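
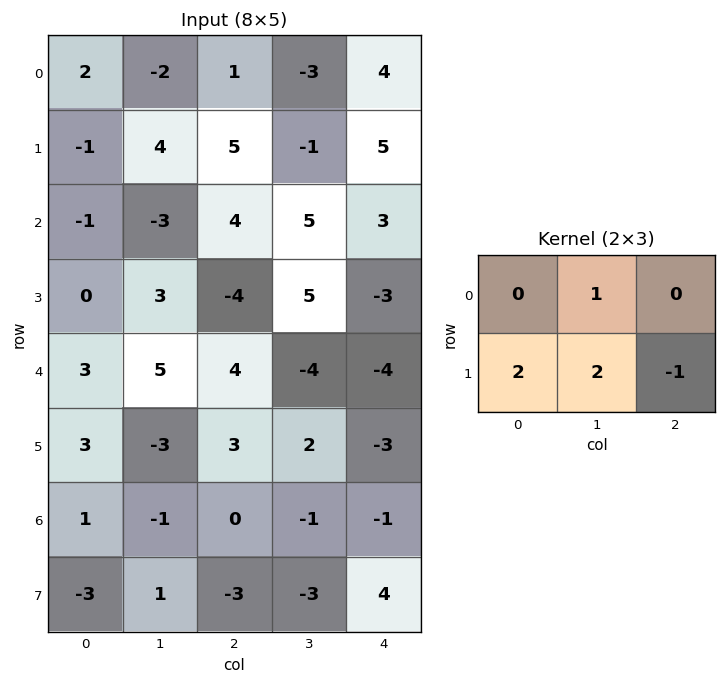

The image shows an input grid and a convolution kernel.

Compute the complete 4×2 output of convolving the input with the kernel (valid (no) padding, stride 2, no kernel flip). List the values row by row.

Output[0,0]: The receptive field on the input at this output position is [2 -2 1 / -1 4 5]. Elementwise product with the kernel and sum: -2·1 + -1·2 + 4·2 + 5·-1.
Output[0,1]: The receptive field on the input at this output position is [1 -3 4 / 5 -1 5]. Elementwise product with the kernel and sum: -3·1 + 5·2 + -1·2 + 5·-1.

-1 0
7 10
2 9
-2 -17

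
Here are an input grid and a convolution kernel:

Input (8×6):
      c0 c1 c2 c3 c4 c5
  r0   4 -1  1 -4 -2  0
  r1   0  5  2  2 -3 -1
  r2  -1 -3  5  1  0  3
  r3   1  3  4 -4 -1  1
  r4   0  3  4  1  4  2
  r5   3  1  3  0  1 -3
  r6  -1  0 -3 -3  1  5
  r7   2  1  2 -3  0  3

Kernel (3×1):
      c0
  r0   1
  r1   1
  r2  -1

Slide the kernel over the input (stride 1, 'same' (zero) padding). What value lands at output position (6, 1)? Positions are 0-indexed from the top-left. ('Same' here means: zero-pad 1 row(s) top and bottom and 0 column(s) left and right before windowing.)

The receptive field on the zero-padded input at this output position is [1 / 0 / 1]. Elementwise product with the kernel and sum: 1·1 + 0·1 + 1·-1.

0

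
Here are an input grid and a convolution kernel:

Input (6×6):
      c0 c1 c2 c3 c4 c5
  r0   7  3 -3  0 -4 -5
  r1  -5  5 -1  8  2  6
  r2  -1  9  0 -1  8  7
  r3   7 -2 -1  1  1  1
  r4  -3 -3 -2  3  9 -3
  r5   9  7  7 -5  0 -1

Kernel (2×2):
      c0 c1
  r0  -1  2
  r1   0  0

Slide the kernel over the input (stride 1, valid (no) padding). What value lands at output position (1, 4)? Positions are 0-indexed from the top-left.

The receptive field on the input at this output position is [2 6 / 8 7]. Elementwise product with the kernel and sum: 2·-1 + 6·2.

10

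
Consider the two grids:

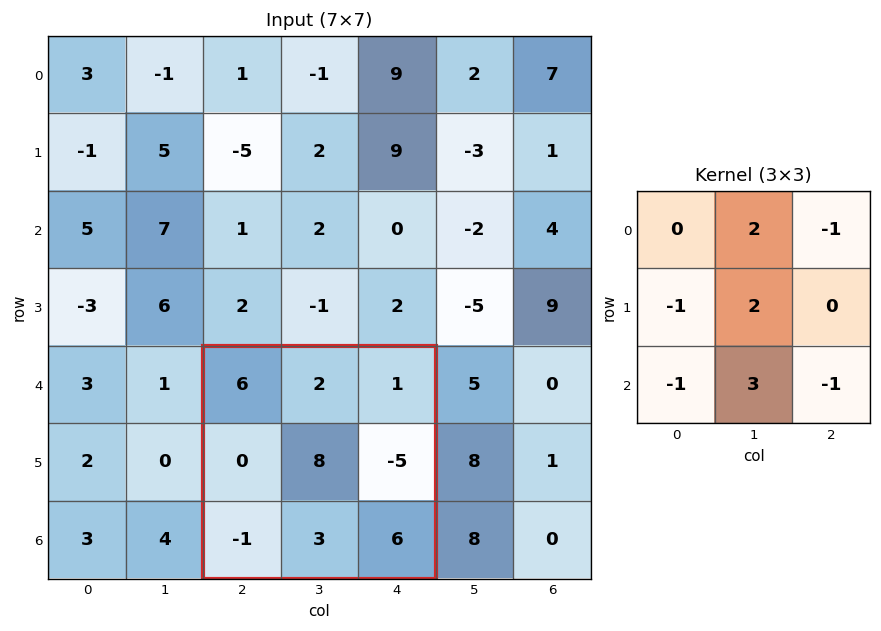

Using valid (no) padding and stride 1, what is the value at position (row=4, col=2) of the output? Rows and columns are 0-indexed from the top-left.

23

The receptive field on the input at this output position is [6 2 1 / 0 8 -5 / -1 3 6]. Elementwise product with the kernel and sum: 2·2 + 1·-1 + 0·-1 + 8·2 + -1·-1 + 3·3 + 6·-1.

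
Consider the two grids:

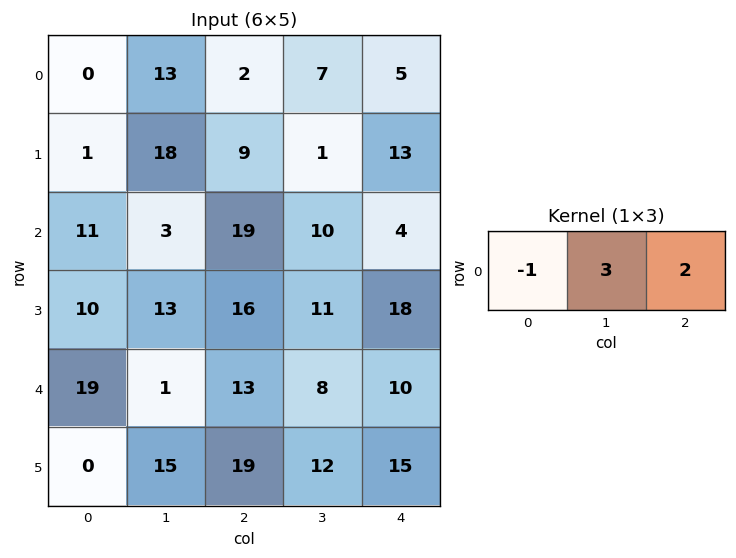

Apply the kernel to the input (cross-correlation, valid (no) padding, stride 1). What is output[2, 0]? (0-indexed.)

The receptive field on the input at this output position is [11 3 19]. Elementwise product with the kernel and sum: 11·-1 + 3·3 + 19·2.

36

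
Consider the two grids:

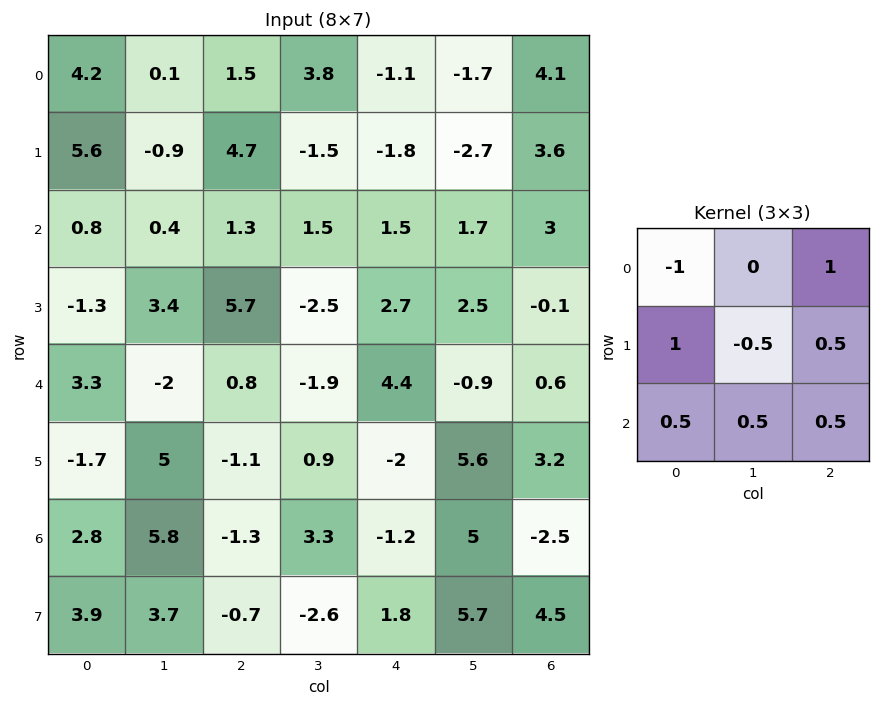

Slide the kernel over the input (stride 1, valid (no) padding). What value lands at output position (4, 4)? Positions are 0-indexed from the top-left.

-6.35

The receptive field on the input at this output position is [4.4 -0.9 0.6 / -2 5.6 3.2 / -1.2 5 -2.5]. Elementwise product with the kernel and sum: 4.4·-1 + 0.6·1 + -2·1 + 5.6·-0.5 + 3.2·0.5 + -1.2·0.5 + 5·0.5 + -2.5·0.5.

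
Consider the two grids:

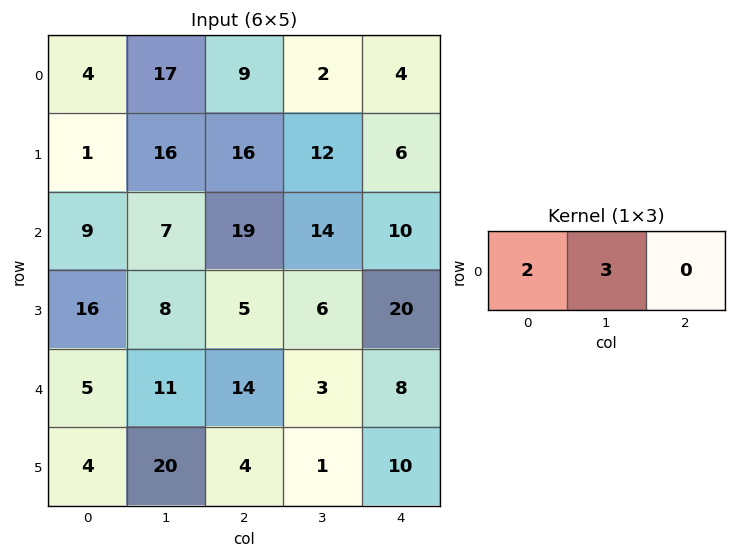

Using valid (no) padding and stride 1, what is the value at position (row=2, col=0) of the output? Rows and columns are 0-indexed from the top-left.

39

The receptive field on the input at this output position is [9 7 19]. Elementwise product with the kernel and sum: 9·2 + 7·3.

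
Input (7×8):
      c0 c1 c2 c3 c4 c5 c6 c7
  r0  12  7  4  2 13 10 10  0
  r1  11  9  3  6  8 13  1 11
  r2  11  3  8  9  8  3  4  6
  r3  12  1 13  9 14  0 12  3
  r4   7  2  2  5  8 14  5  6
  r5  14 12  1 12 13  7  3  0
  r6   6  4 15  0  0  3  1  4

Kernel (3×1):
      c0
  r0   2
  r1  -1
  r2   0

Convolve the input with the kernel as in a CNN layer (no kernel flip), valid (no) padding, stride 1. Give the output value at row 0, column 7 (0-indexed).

The receptive field on the input at this output position is [0 / 11 / 6]. Elementwise product with the kernel and sum: 0·2 + 11·-1.

-11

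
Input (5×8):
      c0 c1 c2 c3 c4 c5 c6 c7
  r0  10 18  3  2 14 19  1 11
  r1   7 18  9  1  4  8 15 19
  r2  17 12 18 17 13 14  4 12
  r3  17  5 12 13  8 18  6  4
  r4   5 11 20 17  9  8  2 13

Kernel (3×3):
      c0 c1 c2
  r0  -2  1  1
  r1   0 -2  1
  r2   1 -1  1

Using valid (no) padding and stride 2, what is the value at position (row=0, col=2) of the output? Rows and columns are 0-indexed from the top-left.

-6

The receptive field on the input at this output position is [14 19 1 / 4 8 15 / 13 14 4]. Elementwise product with the kernel and sum: 14·-2 + 19·1 + 1·1 + 8·-2 + 15·1 + 13·1 + 14·-1 + 4·1.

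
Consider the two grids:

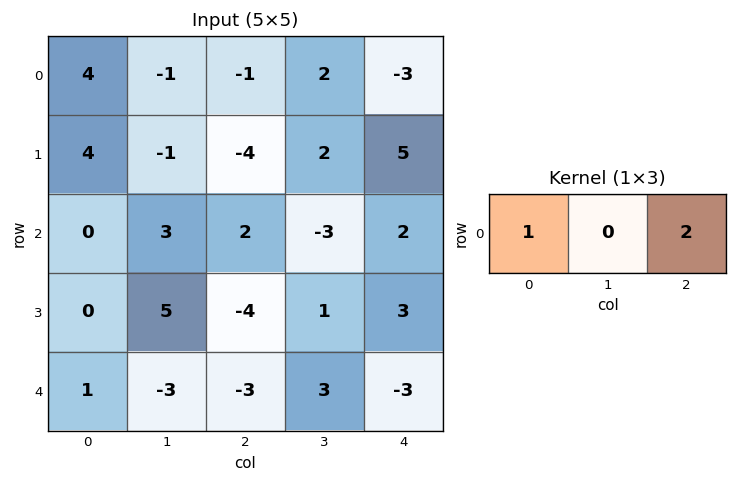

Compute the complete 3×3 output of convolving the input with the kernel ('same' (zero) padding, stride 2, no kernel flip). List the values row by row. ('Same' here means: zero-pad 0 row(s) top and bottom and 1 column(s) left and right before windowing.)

Output[0,0]: The receptive field on the zero-padded input at this output position is [0 4 -1]. Elementwise product with the kernel and sum: 0·1 + -1·2.
Output[0,1]: The receptive field on the zero-padded input at this output position is [-1 -1 2]. Elementwise product with the kernel and sum: -1·1 + 2·2.

-2 3 2
6 -3 -3
-6 3 3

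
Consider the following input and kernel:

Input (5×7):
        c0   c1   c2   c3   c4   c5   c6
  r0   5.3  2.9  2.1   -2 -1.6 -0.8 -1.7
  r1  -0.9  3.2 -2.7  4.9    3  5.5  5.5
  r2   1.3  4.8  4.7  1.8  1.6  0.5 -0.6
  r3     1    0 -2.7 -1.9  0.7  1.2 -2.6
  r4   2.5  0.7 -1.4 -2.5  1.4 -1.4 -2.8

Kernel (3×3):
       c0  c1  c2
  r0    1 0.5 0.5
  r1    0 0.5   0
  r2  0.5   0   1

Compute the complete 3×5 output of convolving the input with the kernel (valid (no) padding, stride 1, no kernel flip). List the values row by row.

Output[0,0]: The receptive field on the input at this output position is [5.3 2.9 2.1 / -0.9 3.2 -2.7 / 1.3 4.8 4.7]. Elementwise product with the kernel and sum: 5.3·1 + 2.9·0.5 + 2.1·0.5 + 3.2·0.5 + 1.3·0.5 + 4.7·1.

14.75 5.8 6.7 -0.3 0.1
-0.45 4.75 1.5 10.2 6.5
5.9 4.55 6.15 0.55 0.05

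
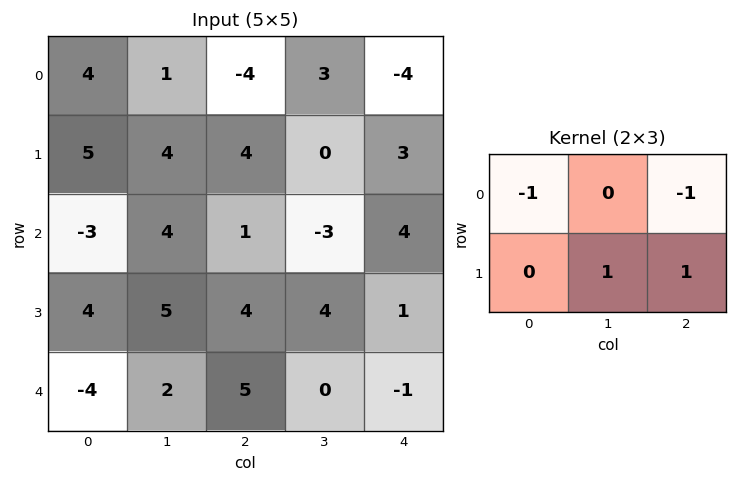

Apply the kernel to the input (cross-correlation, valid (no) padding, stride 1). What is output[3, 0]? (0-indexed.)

The receptive field on the input at this output position is [4 5 4 / -4 2 5]. Elementwise product with the kernel and sum: 4·-1 + 4·-1 + 2·1 + 5·1.

-1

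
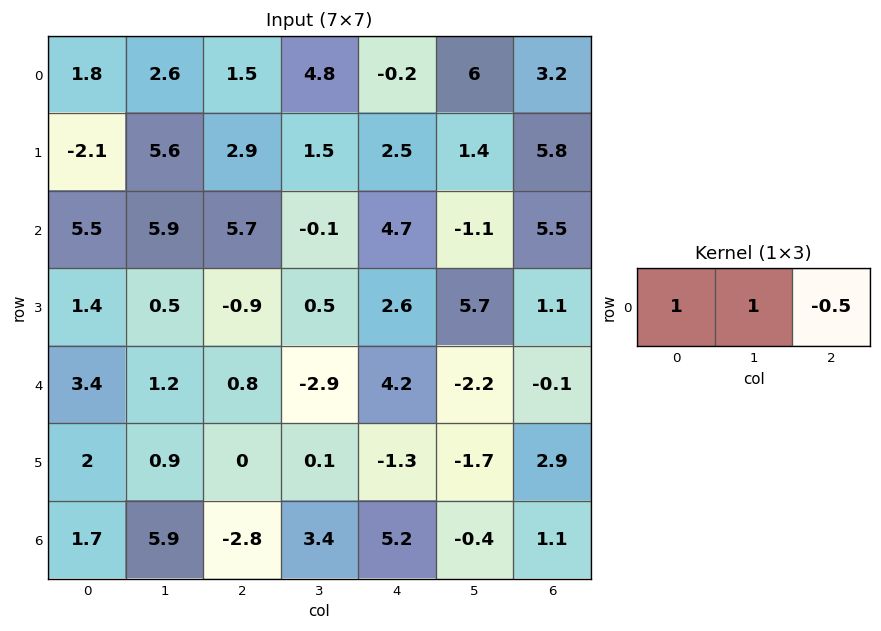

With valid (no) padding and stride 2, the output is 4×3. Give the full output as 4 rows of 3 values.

Output[0,0]: The receptive field on the input at this output position is [1.8 2.6 1.5]. Elementwise product with the kernel and sum: 1.8·1 + 2.6·1 + 1.5·-0.5.

3.65 6.4 4.2
8.55 3.25 0.85
4.2 -4.2 2.05
9 -2 4.25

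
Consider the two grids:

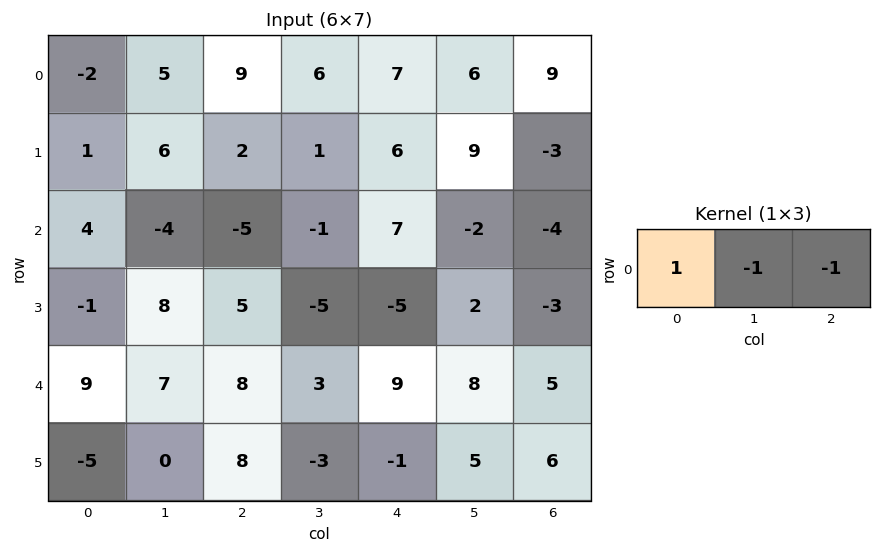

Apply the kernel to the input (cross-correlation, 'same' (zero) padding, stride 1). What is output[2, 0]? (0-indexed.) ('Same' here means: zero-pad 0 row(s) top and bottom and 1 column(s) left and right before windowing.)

0

The receptive field on the zero-padded input at this output position is [0 4 -4]. Elementwise product with the kernel and sum: 0·1 + 4·-1 + -4·-1.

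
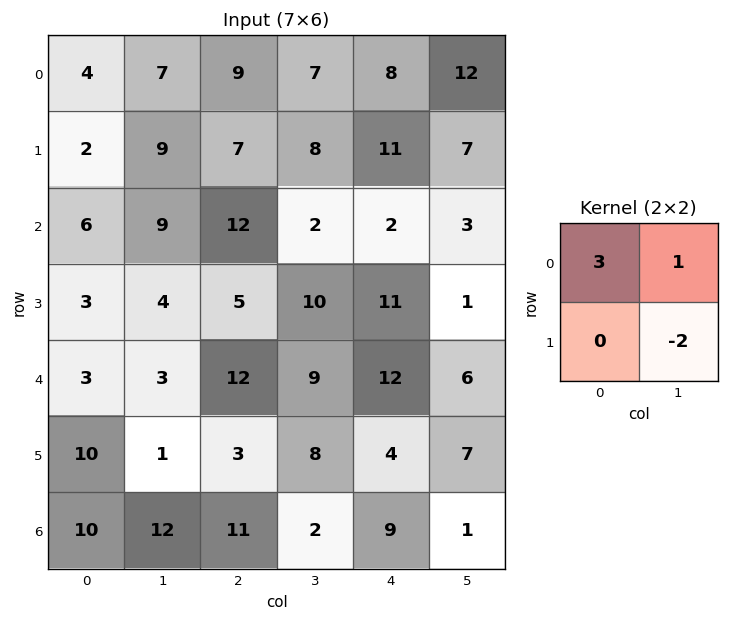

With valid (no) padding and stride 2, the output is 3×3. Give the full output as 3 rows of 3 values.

1 18 22
19 18 7
10 29 28

Output[0,0]: The receptive field on the input at this output position is [4 7 / 2 9]. Elementwise product with the kernel and sum: 4·3 + 7·1 + 9·-2.
Output[0,1]: The receptive field on the input at this output position is [9 7 / 7 8]. Elementwise product with the kernel and sum: 9·3 + 7·1 + 8·-2.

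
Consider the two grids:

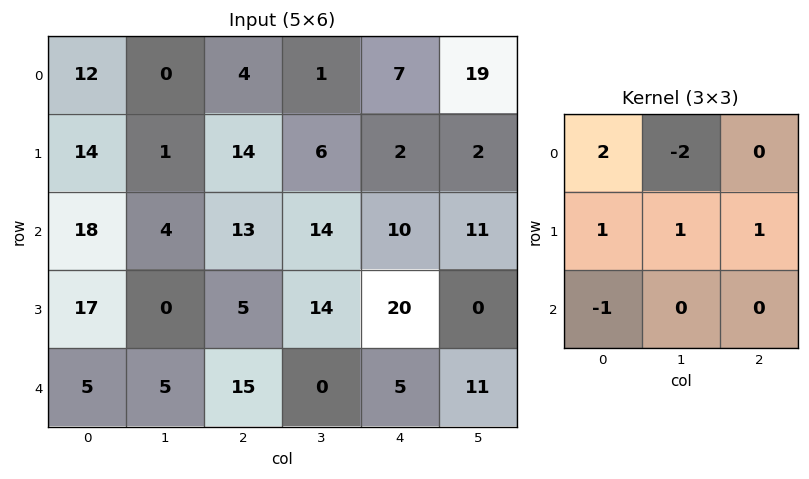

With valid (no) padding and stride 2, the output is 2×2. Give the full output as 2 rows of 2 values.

35 15
45 22

Output[0,0]: The receptive field on the input at this output position is [12 0 4 / 14 1 14 / 18 4 13]. Elementwise product with the kernel and sum: 12·2 + 0·-2 + 14·1 + 1·1 + 14·1 + 18·-1.
Output[0,1]: The receptive field on the input at this output position is [4 1 7 / 14 6 2 / 13 14 10]. Elementwise product with the kernel and sum: 4·2 + 1·-2 + 14·1 + 6·1 + 2·1 + 13·-1.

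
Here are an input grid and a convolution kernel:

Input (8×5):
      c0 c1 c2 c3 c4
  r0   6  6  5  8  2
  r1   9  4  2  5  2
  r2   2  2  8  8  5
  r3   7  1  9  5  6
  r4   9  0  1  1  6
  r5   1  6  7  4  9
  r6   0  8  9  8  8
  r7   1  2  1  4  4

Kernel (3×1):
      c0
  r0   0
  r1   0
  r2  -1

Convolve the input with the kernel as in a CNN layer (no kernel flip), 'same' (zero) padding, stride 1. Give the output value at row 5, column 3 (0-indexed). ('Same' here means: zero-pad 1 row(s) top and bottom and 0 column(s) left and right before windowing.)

-8

The receptive field on the zero-padded input at this output position is [1 / 4 / 8]. Elementwise product with the kernel and sum: 8·-1.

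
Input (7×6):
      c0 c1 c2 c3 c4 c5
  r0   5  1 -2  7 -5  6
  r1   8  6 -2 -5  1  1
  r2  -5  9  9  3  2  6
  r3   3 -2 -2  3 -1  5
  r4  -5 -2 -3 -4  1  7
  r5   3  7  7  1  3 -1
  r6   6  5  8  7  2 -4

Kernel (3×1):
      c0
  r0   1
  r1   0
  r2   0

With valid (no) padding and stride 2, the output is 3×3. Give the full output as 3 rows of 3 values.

Output[0,0]: The receptive field on the input at this output position is [5 / 8 / -5]. Elementwise product with the kernel and sum: 5·1.
Output[0,1]: The receptive field on the input at this output position is [-2 / -2 / 9]. Elementwise product with the kernel and sum: -2·1.

5 -2 -5
-5 9 2
-5 -3 1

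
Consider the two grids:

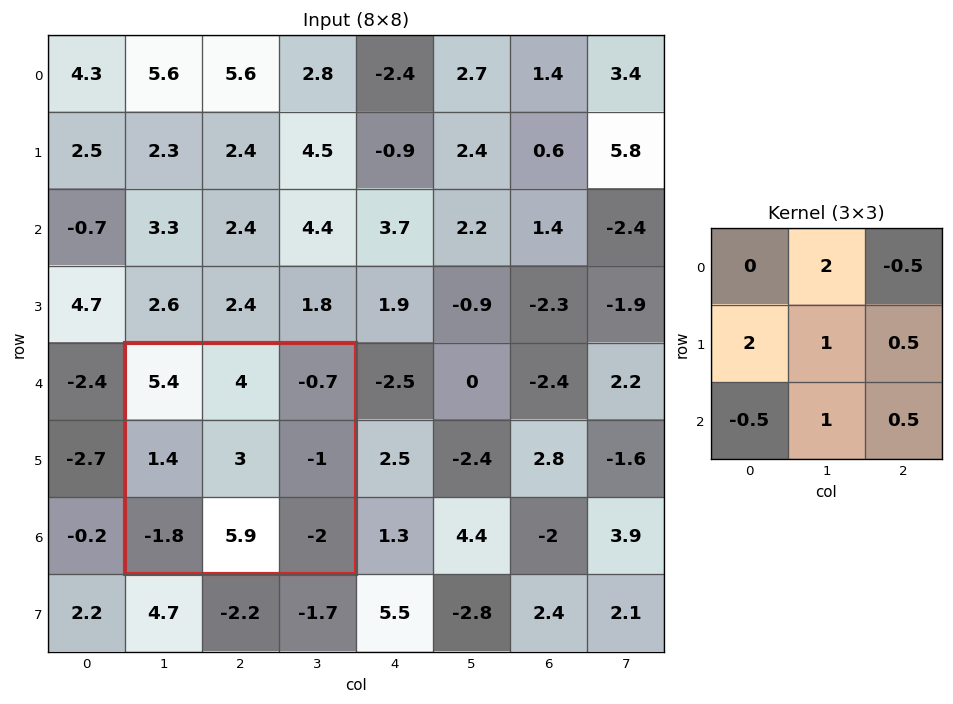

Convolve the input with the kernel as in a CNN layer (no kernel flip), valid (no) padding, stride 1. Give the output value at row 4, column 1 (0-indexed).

19.45

The receptive field on the input at this output position is [5.4 4 -0.7 / 1.4 3 -1 / -1.8 5.9 -2]. Elementwise product with the kernel and sum: 4·2 + -0.7·-0.5 + 1.4·2 + 3·1 + -1·0.5 + -1.8·-0.5 + 5.9·1 + -2·0.5.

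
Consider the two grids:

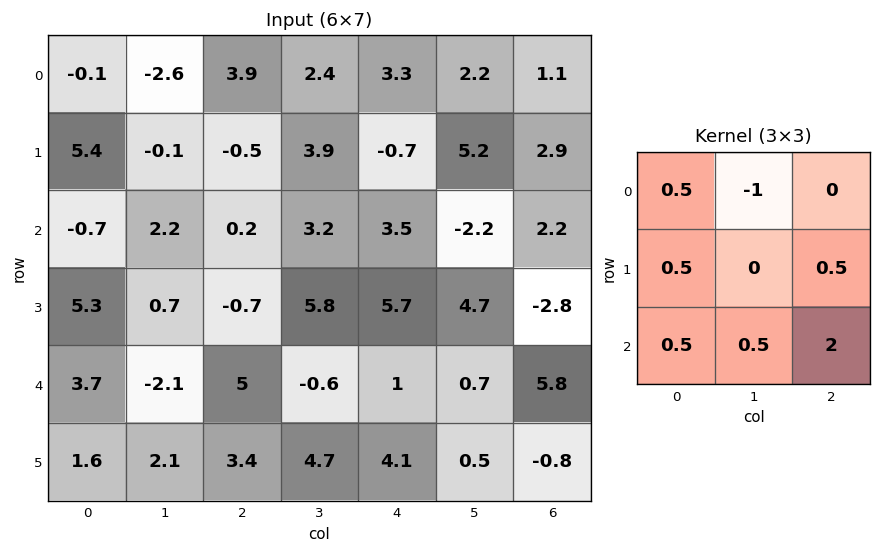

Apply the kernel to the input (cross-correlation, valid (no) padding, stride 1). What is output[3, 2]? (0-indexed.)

9.1

The receptive field on the input at this output position is [-0.7 5.8 5.7 / 5 -0.6 1 / 3.4 4.7 4.1]. Elementwise product with the kernel and sum: -0.7·0.5 + 5.8·-1 + 5·0.5 + 1·0.5 + 3.4·0.5 + 4.7·0.5 + 4.1·2.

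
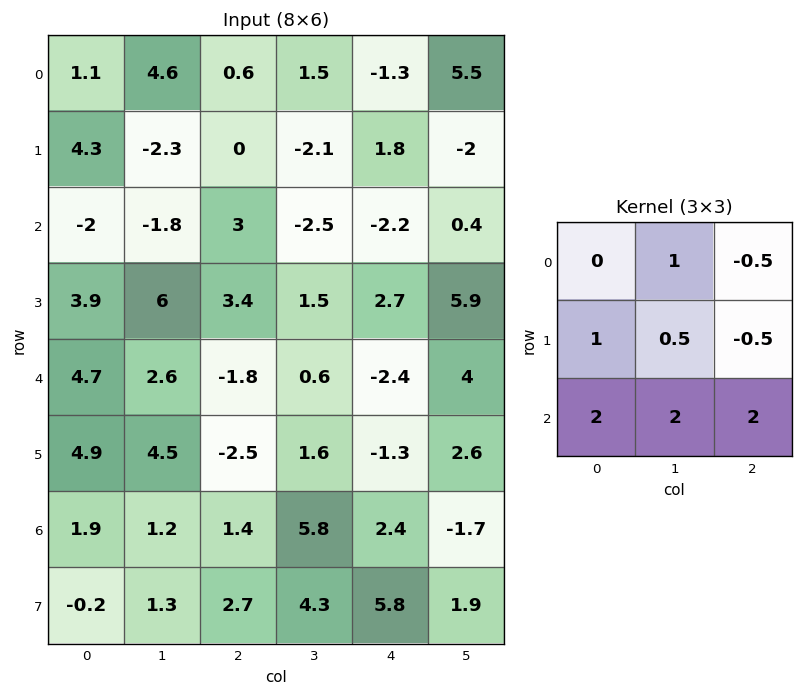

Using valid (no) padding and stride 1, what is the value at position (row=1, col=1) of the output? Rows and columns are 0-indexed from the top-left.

The receptive field on the input at this output position is [-2.3 0 -2.1 / -1.8 3 -2.5 / 6 3.4 1.5]. Elementwise product with the kernel and sum: 0·1 + -2.1·-0.5 + -1.8·1 + 3·0.5 + -2.5·-0.5 + 6·2 + 3.4·2 + 1.5·2.

23.8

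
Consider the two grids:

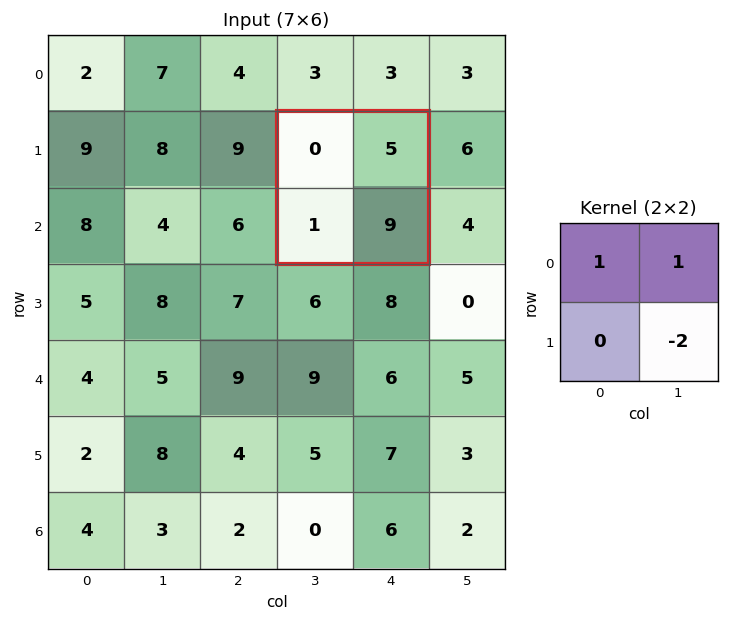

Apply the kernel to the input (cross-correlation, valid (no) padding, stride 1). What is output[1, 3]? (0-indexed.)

-13

The receptive field on the input at this output position is [0 5 / 1 9]. Elementwise product with the kernel and sum: 0·1 + 5·1 + 9·-2.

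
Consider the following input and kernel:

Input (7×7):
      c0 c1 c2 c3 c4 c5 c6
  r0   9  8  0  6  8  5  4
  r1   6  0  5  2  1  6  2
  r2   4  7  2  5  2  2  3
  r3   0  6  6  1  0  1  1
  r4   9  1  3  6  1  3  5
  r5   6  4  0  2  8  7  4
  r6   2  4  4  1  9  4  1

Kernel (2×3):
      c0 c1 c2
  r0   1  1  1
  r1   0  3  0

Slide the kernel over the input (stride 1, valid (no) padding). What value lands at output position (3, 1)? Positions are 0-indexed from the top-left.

The receptive field on the input at this output position is [6 6 1 / 1 3 6]. Elementwise product with the kernel and sum: 6·1 + 6·1 + 1·1 + 3·3.

22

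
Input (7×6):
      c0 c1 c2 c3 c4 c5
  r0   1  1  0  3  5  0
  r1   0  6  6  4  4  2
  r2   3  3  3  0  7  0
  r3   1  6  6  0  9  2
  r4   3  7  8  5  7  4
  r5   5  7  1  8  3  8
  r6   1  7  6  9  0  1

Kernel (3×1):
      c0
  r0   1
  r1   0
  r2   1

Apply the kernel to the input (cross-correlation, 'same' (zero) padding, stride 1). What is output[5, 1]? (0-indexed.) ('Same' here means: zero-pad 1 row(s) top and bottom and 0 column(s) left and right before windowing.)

The receptive field on the zero-padded input at this output position is [7 / 7 / 7]. Elementwise product with the kernel and sum: 7·1 + 7·1.

14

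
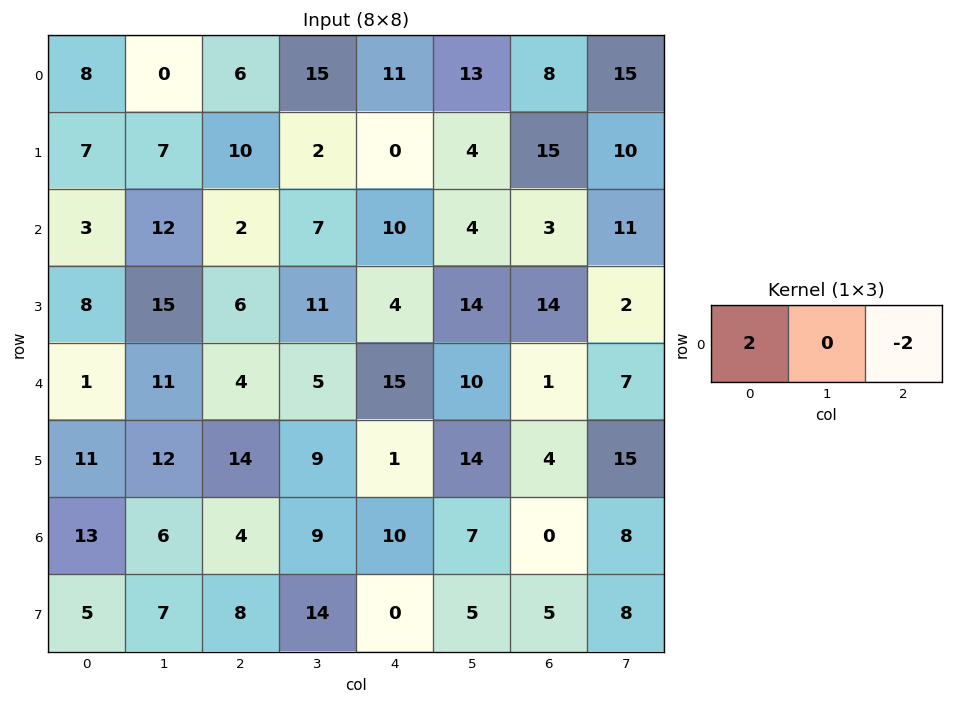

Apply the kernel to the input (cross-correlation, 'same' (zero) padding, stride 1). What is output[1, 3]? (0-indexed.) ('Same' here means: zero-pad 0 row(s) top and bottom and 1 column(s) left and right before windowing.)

20

The receptive field on the zero-padded input at this output position is [10 2 0]. Elementwise product with the kernel and sum: 10·2 + 0·-2.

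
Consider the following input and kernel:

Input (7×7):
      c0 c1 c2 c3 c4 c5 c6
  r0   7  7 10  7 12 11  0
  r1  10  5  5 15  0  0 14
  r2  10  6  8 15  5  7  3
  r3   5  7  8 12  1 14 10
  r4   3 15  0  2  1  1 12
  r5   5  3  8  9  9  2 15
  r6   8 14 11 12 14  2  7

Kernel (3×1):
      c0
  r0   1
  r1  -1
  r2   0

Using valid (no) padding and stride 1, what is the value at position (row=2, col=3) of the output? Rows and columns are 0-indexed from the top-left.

The receptive field on the input at this output position is [15 / 12 / 2]. Elementwise product with the kernel and sum: 15·1 + 12·-1.

3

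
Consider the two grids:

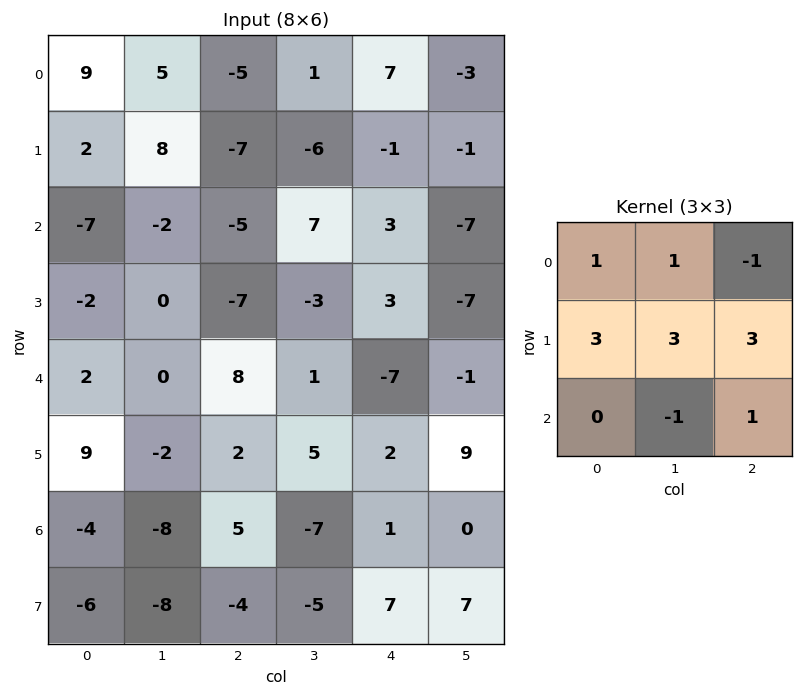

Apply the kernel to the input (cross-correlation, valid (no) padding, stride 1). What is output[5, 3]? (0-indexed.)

The receptive field on the input at this output position is [5 2 9 / -7 1 0 / -5 7 7]. Elementwise product with the kernel and sum: 5·1 + 2·1 + 9·-1 + -7·3 + 1·3 + 0·3 + 7·-1 + 7·1.

-20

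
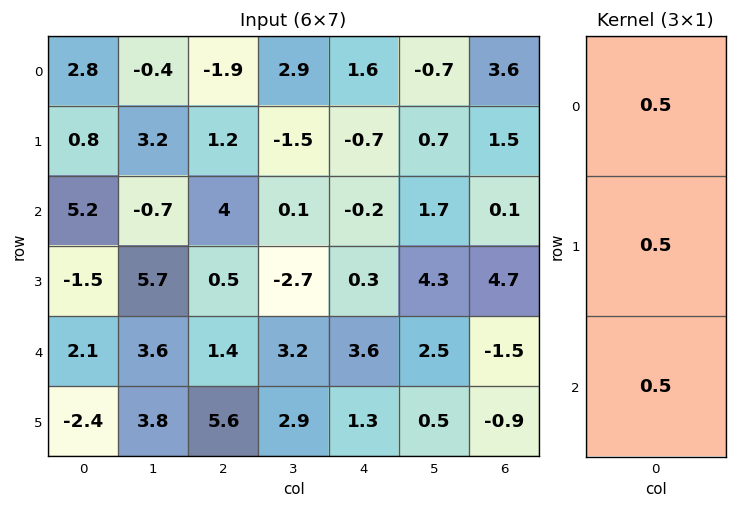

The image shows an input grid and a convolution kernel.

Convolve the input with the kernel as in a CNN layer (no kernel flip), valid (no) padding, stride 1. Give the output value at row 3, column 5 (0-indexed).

3.65

The receptive field on the input at this output position is [4.3 / 2.5 / 0.5]. Elementwise product with the kernel and sum: 4.3·0.5 + 2.5·0.5 + 0.5·0.5.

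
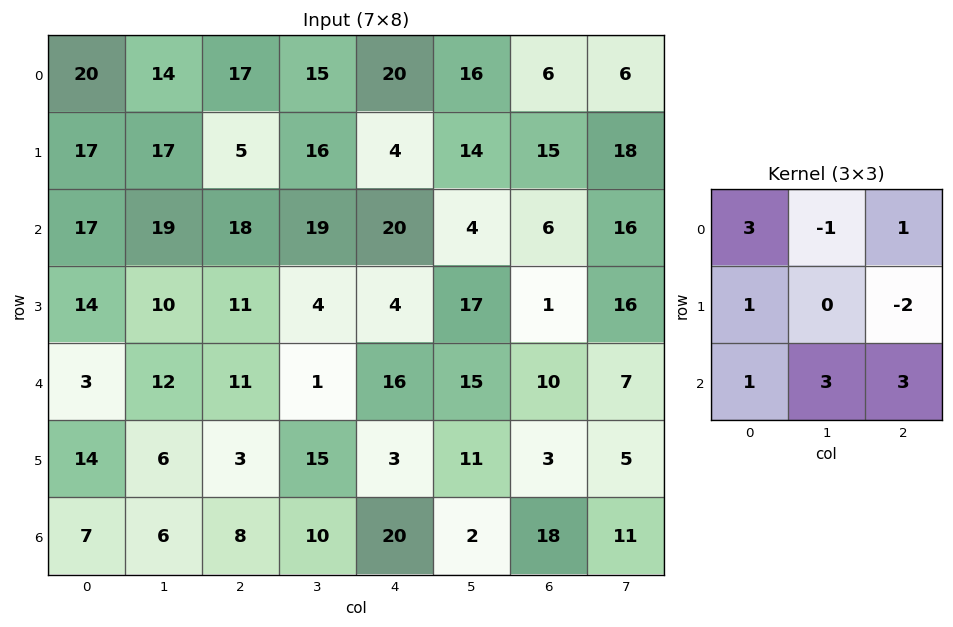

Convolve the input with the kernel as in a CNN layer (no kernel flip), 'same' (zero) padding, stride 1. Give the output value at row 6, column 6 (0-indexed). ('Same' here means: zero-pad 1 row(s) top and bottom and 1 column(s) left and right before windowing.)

15

The receptive field on the zero-padded input at this output position is [11 3 5 / 2 18 11 / 0 0 0]. Elementwise product with the kernel and sum: 11·3 + 3·-1 + 5·1 + 2·1 + 11·-2 + 0·1 + 0·3 + 0·3.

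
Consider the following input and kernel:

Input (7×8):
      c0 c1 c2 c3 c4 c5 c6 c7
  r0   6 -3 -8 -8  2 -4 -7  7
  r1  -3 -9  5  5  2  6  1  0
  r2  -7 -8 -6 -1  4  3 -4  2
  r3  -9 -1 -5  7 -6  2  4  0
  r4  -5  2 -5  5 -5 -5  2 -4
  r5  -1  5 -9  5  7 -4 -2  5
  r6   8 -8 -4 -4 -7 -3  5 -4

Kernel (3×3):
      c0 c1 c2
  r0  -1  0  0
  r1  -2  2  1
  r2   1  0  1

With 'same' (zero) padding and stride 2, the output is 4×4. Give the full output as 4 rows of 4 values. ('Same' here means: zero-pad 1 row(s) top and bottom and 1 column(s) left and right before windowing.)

Output[0,0]: The receptive field on the zero-padded input at this output position is [0 0 0 / 0 6 -3 / 0 -3 -9]. Elementwise product with the kernel and sum: 0·-1 + 0·-2 + 6·2 + -3·1 + 0·1 + -9·1.
Output[0,1]: The receptive field on the zero-padded input at this output position is [0 0 0 / -3 -8 -8 / -9 5 5]. Elementwise product with the kernel and sum: 0·-1 + -3·-2 + -8·2 + -8·1 + -9·1 + 5·1.

0 -22 27 7
-23 18 17 -16
-3 2 -31 9
8 -1 -14 16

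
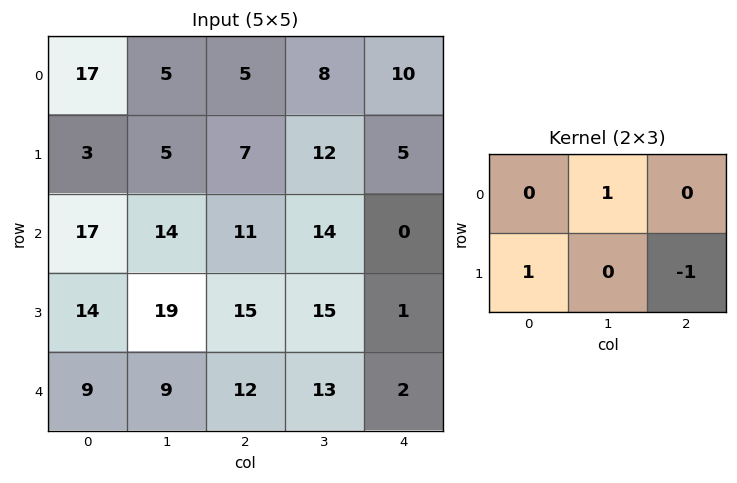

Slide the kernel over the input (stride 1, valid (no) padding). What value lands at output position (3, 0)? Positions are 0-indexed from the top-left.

The receptive field on the input at this output position is [14 19 15 / 9 9 12]. Elementwise product with the kernel and sum: 19·1 + 9·1 + 12·-1.

16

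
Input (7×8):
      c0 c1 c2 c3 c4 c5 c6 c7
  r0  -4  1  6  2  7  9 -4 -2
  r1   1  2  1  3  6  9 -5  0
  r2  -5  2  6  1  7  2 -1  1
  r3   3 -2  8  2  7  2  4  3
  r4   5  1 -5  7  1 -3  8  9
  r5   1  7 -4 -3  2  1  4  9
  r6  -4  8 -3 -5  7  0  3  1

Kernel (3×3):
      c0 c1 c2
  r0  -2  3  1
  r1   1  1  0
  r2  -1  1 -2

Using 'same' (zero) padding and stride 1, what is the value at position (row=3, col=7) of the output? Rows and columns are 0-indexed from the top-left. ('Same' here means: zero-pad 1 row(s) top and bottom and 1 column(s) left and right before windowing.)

The receptive field on the zero-padded input at this output position is [-1 1 0 / 4 3 0 / 8 9 0]. Elementwise product with the kernel and sum: -1·-2 + 1·3 + 0·1 + 4·1 + 3·1 + 8·-1 + 9·1 + 0·-2.

13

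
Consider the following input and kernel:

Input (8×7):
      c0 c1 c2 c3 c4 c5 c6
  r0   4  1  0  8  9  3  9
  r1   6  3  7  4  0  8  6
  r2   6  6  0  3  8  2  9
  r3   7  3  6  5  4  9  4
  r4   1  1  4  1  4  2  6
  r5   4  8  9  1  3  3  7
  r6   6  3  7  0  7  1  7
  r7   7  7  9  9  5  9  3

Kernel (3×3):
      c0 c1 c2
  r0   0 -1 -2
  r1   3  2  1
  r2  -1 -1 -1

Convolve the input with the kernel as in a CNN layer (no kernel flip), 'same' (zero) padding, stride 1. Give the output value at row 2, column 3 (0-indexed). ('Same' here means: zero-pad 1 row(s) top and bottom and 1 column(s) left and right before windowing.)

-5

The receptive field on the zero-padded input at this output position is [7 4 0 / 0 3 8 / 6 5 4]. Elementwise product with the kernel and sum: 4·-1 + 0·-2 + 0·3 + 3·2 + 8·1 + 6·-1 + 5·-1 + 4·-1.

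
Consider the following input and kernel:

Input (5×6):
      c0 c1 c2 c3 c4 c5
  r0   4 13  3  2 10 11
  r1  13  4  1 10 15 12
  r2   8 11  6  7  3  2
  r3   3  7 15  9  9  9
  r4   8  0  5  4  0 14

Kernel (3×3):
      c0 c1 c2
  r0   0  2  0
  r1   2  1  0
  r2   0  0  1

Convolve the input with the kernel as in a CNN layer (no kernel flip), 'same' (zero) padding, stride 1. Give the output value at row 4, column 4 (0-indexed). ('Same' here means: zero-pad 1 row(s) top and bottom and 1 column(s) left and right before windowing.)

26

The receptive field on the zero-padded input at this output position is [9 9 9 / 4 0 14 / 0 0 0]. Elementwise product with the kernel and sum: 9·2 + 4·2 + 0·1 + 0·1.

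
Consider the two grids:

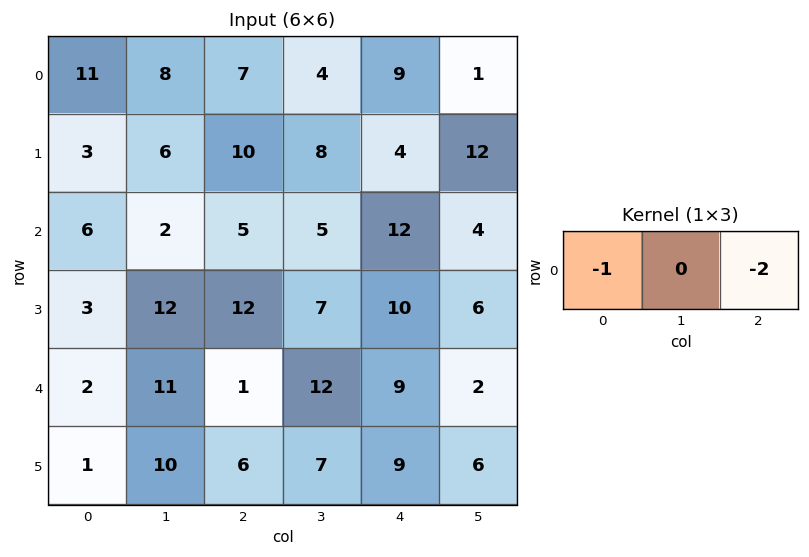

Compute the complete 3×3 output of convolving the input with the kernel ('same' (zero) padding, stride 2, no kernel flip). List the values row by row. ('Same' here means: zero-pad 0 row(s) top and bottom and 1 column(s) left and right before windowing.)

-16 -16 -6
-4 -12 -13
-22 -35 -16

Output[0,0]: The receptive field on the zero-padded input at this output position is [0 11 8]. Elementwise product with the kernel and sum: 0·-1 + 8·-2.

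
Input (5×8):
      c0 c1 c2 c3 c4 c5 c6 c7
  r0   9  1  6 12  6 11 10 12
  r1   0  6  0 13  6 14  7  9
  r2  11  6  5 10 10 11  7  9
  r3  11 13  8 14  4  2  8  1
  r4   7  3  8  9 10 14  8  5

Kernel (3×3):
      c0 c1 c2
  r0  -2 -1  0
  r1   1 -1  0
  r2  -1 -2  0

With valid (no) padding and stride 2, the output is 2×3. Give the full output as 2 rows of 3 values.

-48 -62 -63
-43 -52 -67

Output[0,0]: The receptive field on the input at this output position is [9 1 6 / 0 6 0 / 11 6 5]. Elementwise product with the kernel and sum: 9·-2 + 1·-1 + 0·1 + 6·-1 + 11·-1 + 6·-2.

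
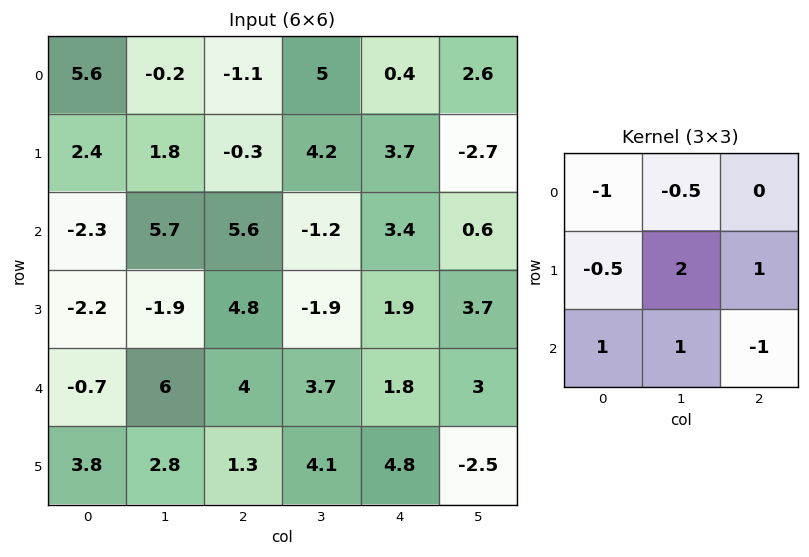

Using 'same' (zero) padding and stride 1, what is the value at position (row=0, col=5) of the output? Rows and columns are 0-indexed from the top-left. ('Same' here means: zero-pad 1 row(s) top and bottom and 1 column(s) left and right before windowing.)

The receptive field on the zero-padded input at this output position is [0 0 0 / 0.4 2.6 0 / 3.7 -2.7 0]. Elementwise product with the kernel and sum: 0·-1 + 0·-0.5 + 0.4·-0.5 + 2.6·2 + 0·1 + 3.7·1 + -2.7·1 + 0·-1.

6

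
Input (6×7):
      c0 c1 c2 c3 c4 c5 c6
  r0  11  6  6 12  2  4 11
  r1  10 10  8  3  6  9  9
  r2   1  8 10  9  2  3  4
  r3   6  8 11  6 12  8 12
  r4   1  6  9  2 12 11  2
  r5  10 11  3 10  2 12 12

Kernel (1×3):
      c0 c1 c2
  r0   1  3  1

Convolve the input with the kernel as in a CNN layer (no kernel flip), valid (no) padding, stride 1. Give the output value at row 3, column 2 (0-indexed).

41

The receptive field on the input at this output position is [11 6 12]. Elementwise product with the kernel and sum: 11·1 + 6·3 + 12·1.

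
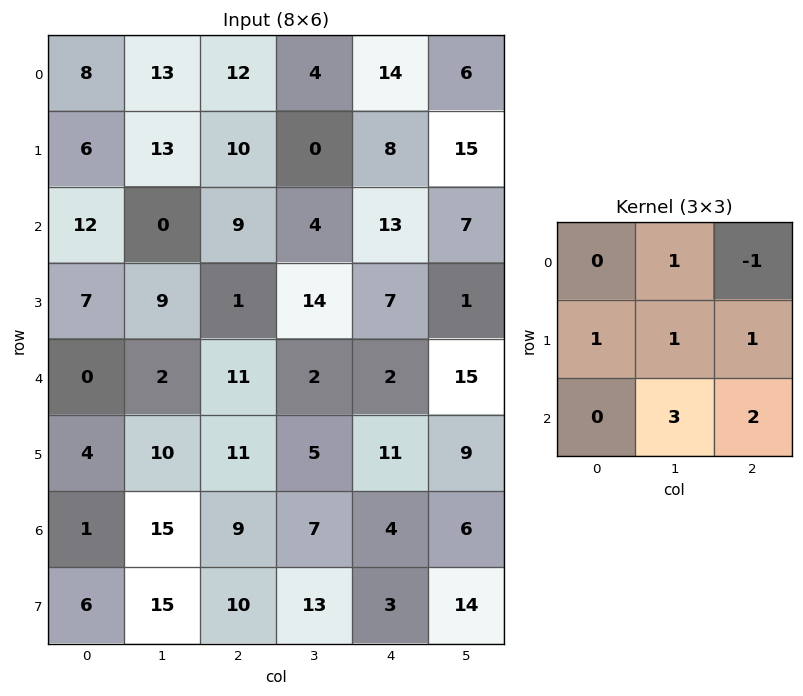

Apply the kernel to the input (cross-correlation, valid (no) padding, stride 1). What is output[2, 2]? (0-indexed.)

The receptive field on the input at this output position is [9 4 13 / 1 14 7 / 11 2 2]. Elementwise product with the kernel and sum: 4·1 + 13·-1 + 1·1 + 14·1 + 7·1 + 2·3 + 2·2.

23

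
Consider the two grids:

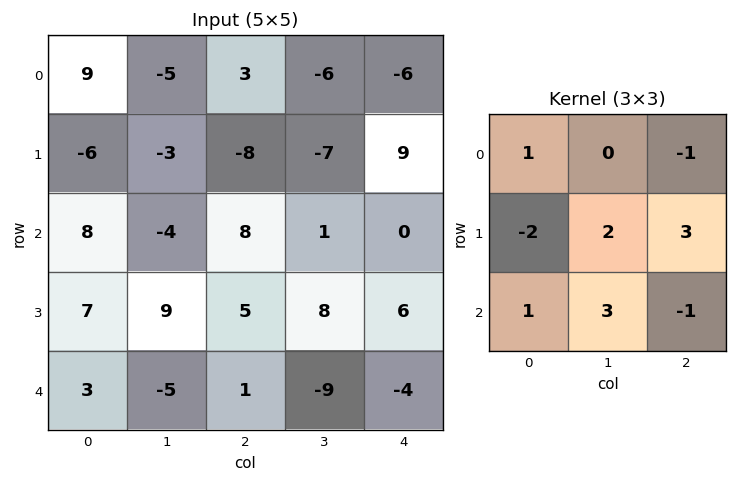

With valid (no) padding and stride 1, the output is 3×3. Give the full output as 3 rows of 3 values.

Output[0,0]: The receptive field on the input at this output position is [9 -5 3 / -6 -3 -8 / 8 -4 8]. Elementwise product with the kernel and sum: 9·1 + 3·-1 + -6·-2 + -3·2 + -8·3 + 8·1 + -4·3 + 8·-1.

-24 -11 49
31 47 -8
6 18 10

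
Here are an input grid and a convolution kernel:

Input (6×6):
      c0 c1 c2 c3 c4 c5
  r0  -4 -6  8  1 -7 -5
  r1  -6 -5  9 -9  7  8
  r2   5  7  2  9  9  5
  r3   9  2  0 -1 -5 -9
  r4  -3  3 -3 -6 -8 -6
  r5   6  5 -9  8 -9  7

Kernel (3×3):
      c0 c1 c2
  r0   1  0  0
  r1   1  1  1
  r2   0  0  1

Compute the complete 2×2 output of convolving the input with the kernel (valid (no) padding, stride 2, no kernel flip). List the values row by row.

-4 24
13 -12

Output[0,0]: The receptive field on the input at this output position is [-4 -6 8 / -6 -5 9 / 5 7 2]. Elementwise product with the kernel and sum: -4·1 + -6·1 + -5·1 + 9·1 + 2·1.
Output[0,1]: The receptive field on the input at this output position is [8 1 -7 / 9 -9 7 / 2 9 9]. Elementwise product with the kernel and sum: 8·1 + 9·1 + -9·1 + 7·1 + 9·1.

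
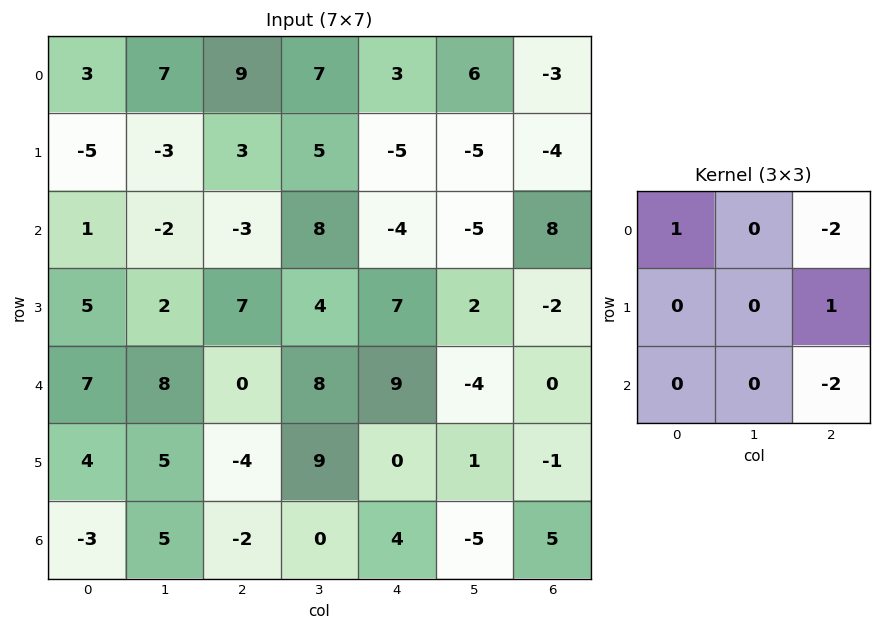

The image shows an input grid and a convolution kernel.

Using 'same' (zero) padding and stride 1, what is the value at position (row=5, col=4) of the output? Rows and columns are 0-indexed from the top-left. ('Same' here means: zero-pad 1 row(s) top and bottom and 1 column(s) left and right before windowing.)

The receptive field on the zero-padded input at this output position is [8 9 -4 / 9 0 1 / 0 4 -5]. Elementwise product with the kernel and sum: 8·1 + -4·-2 + 1·1 + -5·-2.

27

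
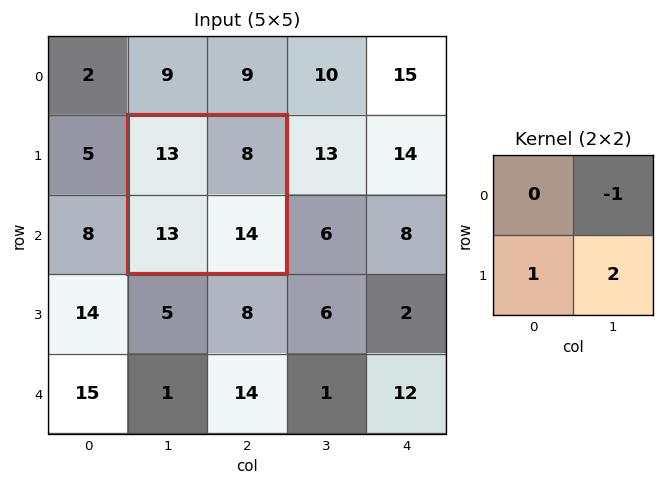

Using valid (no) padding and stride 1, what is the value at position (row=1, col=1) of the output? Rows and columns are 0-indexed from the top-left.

The receptive field on the input at this output position is [13 8 / 13 14]. Elementwise product with the kernel and sum: 8·-1 + 13·1 + 14·2.

33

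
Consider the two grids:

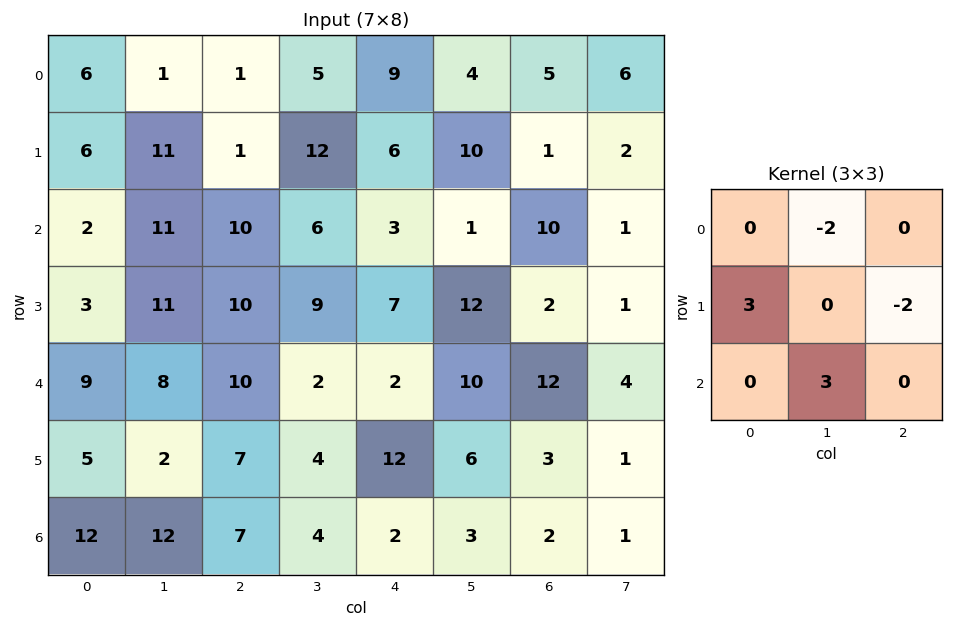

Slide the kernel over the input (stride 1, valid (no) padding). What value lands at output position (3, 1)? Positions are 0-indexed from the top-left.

The receptive field on the input at this output position is [11 10 9 / 8 10 2 / 2 7 4]. Elementwise product with the kernel and sum: 10·-2 + 8·3 + 2·-2 + 7·3.

21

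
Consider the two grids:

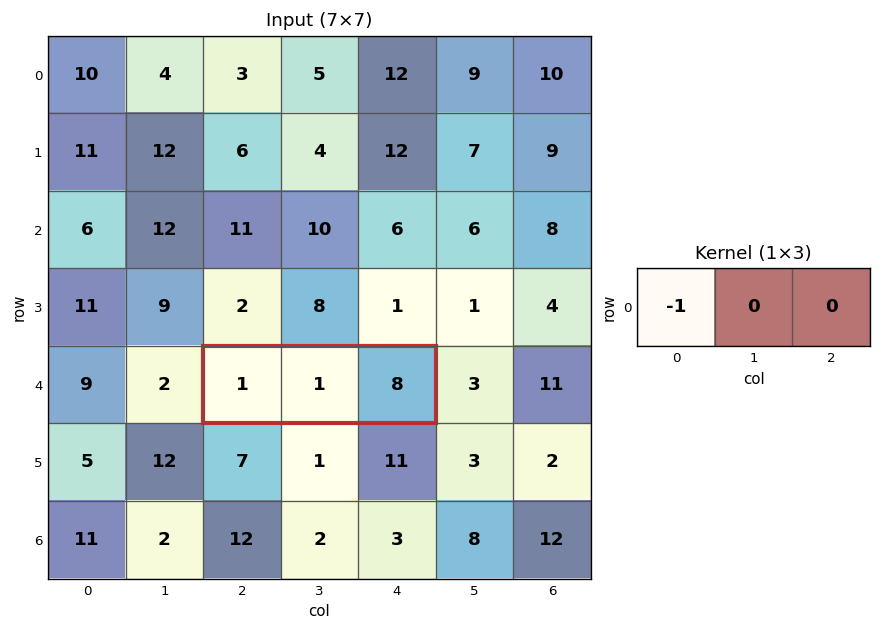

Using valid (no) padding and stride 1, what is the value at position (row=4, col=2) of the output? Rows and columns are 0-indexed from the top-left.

-1

The receptive field on the input at this output position is [1 1 8]. Elementwise product with the kernel and sum: 1·-1.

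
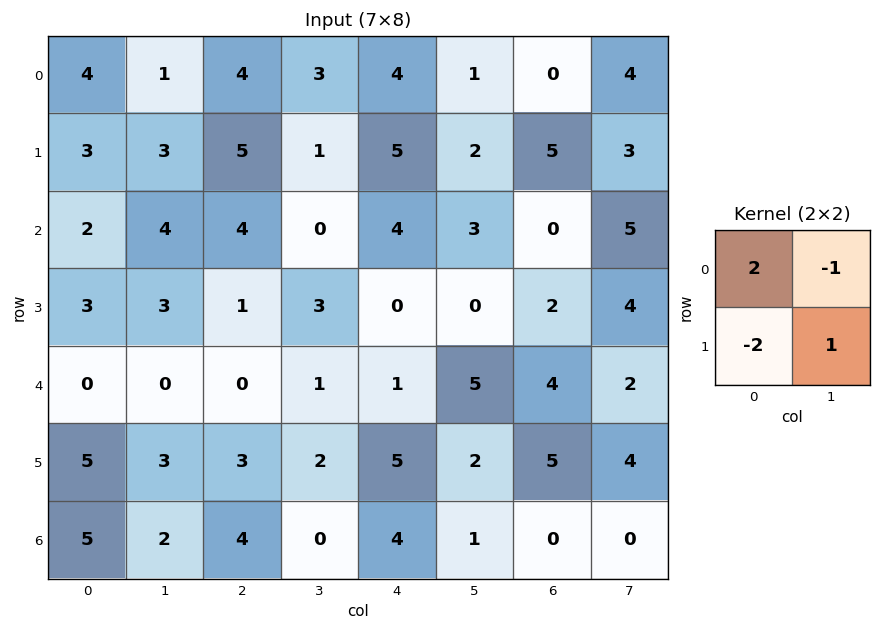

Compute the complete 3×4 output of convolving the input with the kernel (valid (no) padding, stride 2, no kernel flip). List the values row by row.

Output[0,0]: The receptive field on the input at this output position is [4 1 / 3 3]. Elementwise product with the kernel and sum: 4·2 + 1·-1 + 3·-2 + 3·1.
Output[0,1]: The receptive field on the input at this output position is [4 3 / 5 1]. Elementwise product with the kernel and sum: 4·2 + 3·-1 + 5·-2 + 1·1.

4 -4 -1 -11
-3 9 5 -5
-7 -5 -11 0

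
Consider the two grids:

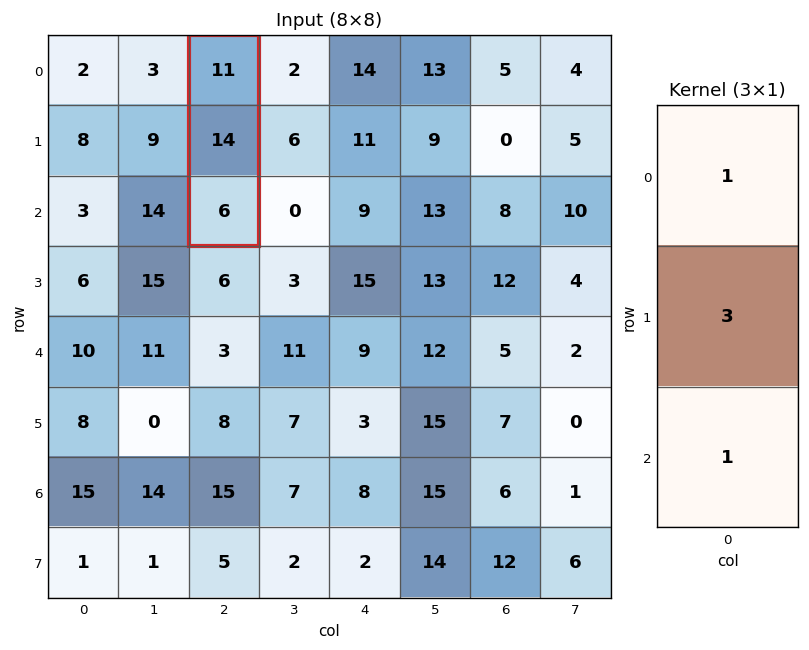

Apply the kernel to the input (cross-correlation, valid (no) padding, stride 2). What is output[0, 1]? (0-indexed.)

The receptive field on the input at this output position is [11 / 14 / 6]. Elementwise product with the kernel and sum: 11·1 + 14·3 + 6·1.

59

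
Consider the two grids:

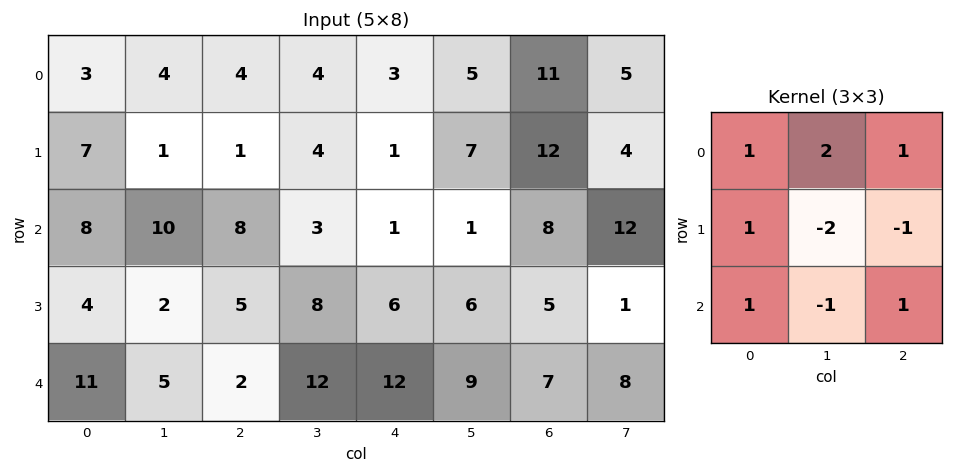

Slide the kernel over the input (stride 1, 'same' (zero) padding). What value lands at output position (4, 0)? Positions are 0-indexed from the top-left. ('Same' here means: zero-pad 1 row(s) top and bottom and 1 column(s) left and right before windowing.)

The receptive field on the zero-padded input at this output position is [0 4 2 / 0 11 5 / 0 0 0]. Elementwise product with the kernel and sum: 0·1 + 4·2 + 2·1 + 0·1 + 11·-2 + 5·-1 + 0·1 + 0·-1 + 0·1.

-17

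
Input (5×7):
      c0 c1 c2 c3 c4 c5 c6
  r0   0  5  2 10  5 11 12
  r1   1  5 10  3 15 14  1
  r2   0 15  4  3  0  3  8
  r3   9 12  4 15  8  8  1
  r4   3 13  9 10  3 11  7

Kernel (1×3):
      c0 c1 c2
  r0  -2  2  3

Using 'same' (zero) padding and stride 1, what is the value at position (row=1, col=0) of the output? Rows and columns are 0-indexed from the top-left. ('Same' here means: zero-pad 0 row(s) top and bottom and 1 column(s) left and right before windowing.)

The receptive field on the zero-padded input at this output position is [0 1 5]. Elementwise product with the kernel and sum: 0·-2 + 1·2 + 5·3.

17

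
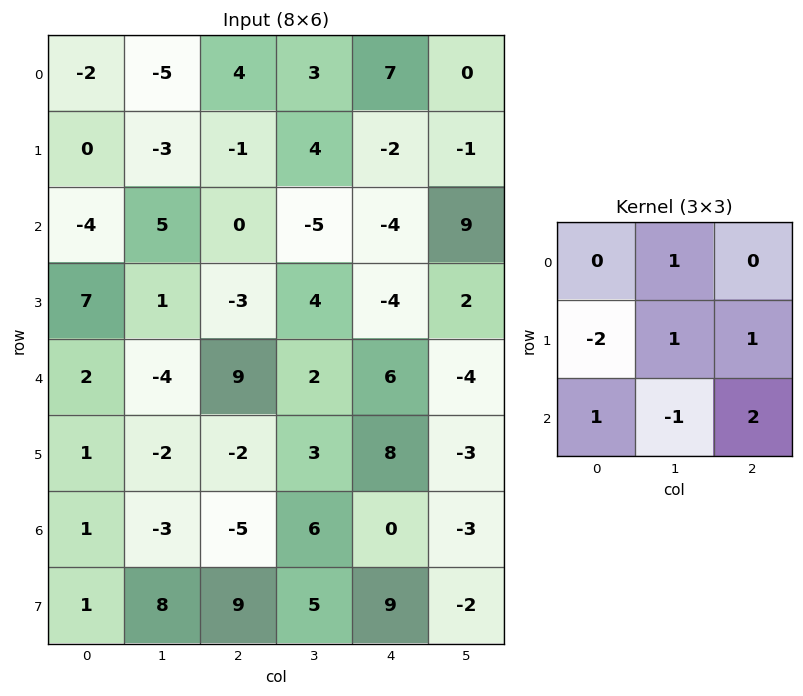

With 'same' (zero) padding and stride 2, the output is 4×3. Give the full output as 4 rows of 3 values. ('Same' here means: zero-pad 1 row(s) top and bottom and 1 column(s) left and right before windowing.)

Output[0,0]: The receptive field on the zero-padded input at this output position is [0 0 0 / 0 -2 -5 / 0 0 -3]. Elementwise product with the kernel and sum: 0·1 + 0·-2 + -2·1 + -5·1 + 0·1 + 0·-1 + -3·2.
Output[0,1]: The receptive field on the zero-padded input at this output position is [0 0 0 / -5 4 3 / -3 -1 4]. Elementwise product with the kernel and sum: 0·1 + -5·-2 + 4·1 + 3·1 + -3·1 + -1·-1 + 4·2.

-13 23 5
-4 -4 25
0 22 -17
14 14 -15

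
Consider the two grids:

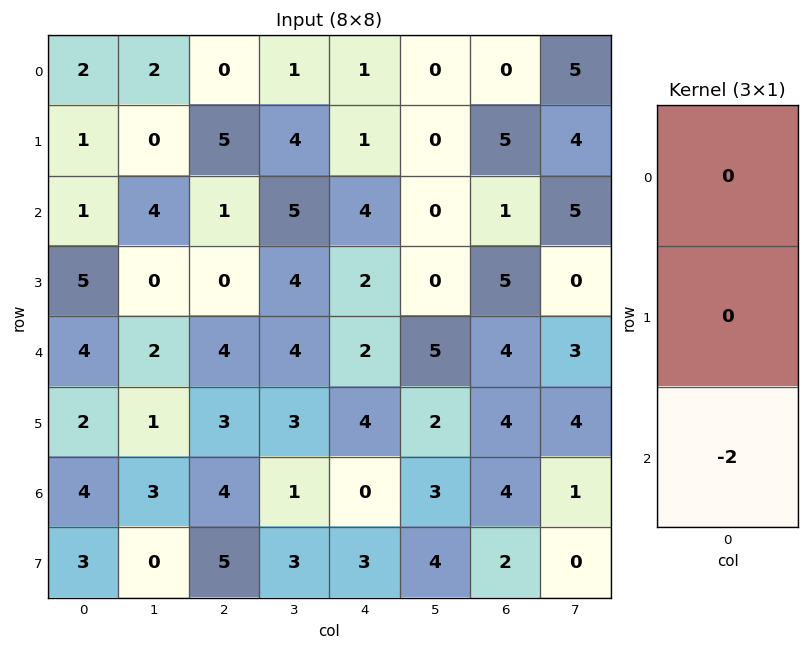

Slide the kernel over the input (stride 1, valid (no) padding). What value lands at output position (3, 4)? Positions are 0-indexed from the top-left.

-8

The receptive field on the input at this output position is [2 / 2 / 4]. Elementwise product with the kernel and sum: 4·-2.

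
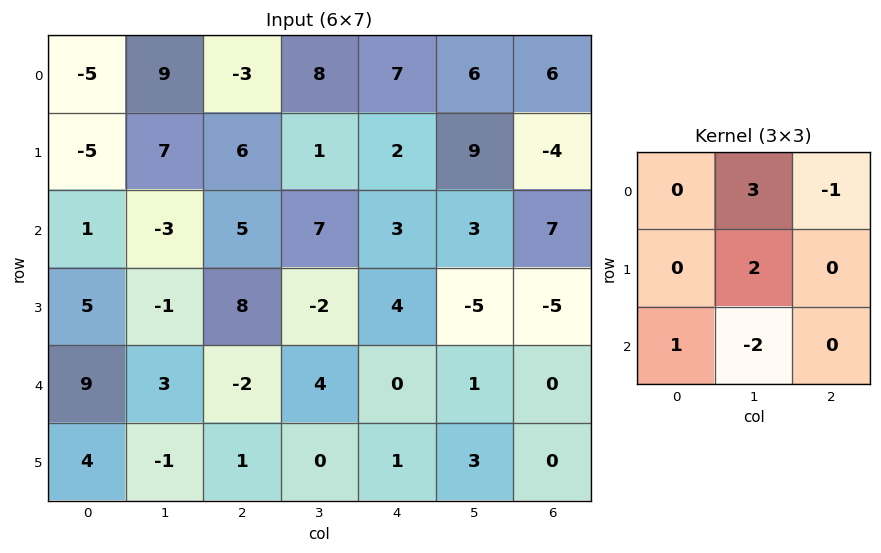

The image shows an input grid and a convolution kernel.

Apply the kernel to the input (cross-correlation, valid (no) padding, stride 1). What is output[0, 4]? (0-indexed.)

27

The receptive field on the input at this output position is [7 6 6 / 2 9 -4 / 3 3 7]. Elementwise product with the kernel and sum: 6·3 + 6·-1 + 9·2 + 3·1 + 3·-2.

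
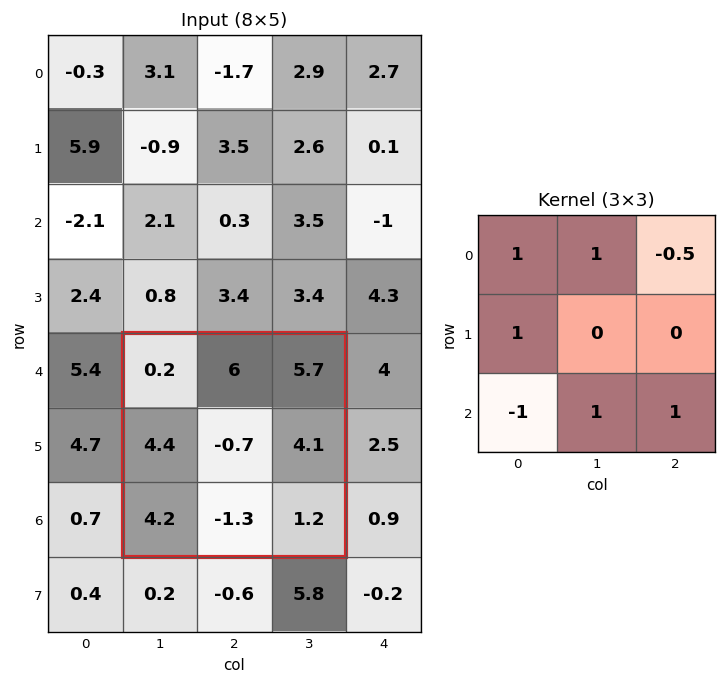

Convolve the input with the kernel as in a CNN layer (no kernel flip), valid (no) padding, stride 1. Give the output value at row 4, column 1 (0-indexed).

The receptive field on the input at this output position is [0.2 6 5.7 / 4.4 -0.7 4.1 / 4.2 -1.3 1.2]. Elementwise product with the kernel and sum: 0.2·1 + 6·1 + 5.7·-0.5 + 4.4·1 + 4.2·-1 + -1.3·1 + 1.2·1.

3.45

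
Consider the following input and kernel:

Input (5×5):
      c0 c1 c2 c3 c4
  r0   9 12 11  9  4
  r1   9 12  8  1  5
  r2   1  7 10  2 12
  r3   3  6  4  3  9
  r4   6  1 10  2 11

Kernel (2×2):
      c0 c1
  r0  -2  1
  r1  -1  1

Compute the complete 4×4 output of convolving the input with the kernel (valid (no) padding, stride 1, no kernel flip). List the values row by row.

Output[0,0]: The receptive field on the input at this output position is [9 12 / 9 12]. Elementwise product with the kernel and sum: 9·-2 + 12·1 + 9·-1 + 12·1.

-3 -17 -20 -10
0 -13 -23 13
8 -6 -19 14
-5 1 -13 12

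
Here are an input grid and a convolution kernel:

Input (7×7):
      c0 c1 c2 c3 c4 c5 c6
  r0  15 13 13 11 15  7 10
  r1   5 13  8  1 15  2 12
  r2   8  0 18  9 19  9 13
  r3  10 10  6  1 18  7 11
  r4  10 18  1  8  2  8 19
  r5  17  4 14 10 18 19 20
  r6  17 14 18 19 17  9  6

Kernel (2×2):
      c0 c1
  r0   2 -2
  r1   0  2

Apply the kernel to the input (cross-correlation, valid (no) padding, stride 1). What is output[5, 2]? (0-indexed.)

46

The receptive field on the input at this output position is [14 10 / 18 19]. Elementwise product with the kernel and sum: 14·2 + 10·-2 + 19·2.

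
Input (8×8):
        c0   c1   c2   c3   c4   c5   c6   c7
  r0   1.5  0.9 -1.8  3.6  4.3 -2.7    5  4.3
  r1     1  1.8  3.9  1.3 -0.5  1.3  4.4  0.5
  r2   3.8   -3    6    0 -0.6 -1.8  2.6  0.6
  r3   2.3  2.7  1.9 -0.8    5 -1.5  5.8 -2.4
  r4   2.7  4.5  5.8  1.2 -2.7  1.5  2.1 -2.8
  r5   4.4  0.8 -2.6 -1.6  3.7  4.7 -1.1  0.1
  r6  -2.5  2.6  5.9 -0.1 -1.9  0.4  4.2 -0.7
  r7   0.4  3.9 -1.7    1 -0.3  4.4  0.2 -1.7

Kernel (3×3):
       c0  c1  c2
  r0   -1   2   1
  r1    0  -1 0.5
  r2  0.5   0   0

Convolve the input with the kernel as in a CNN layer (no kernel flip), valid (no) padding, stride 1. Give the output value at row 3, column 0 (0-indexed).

5.6

The receptive field on the input at this output position is [2.3 2.7 1.9 / 2.7 4.5 5.8 / 4.4 0.8 -2.6]. Elementwise product with the kernel and sum: 2.3·-1 + 2.7·2 + 1.9·1 + 4.5·-1 + 5.8·0.5 + 4.4·0.5.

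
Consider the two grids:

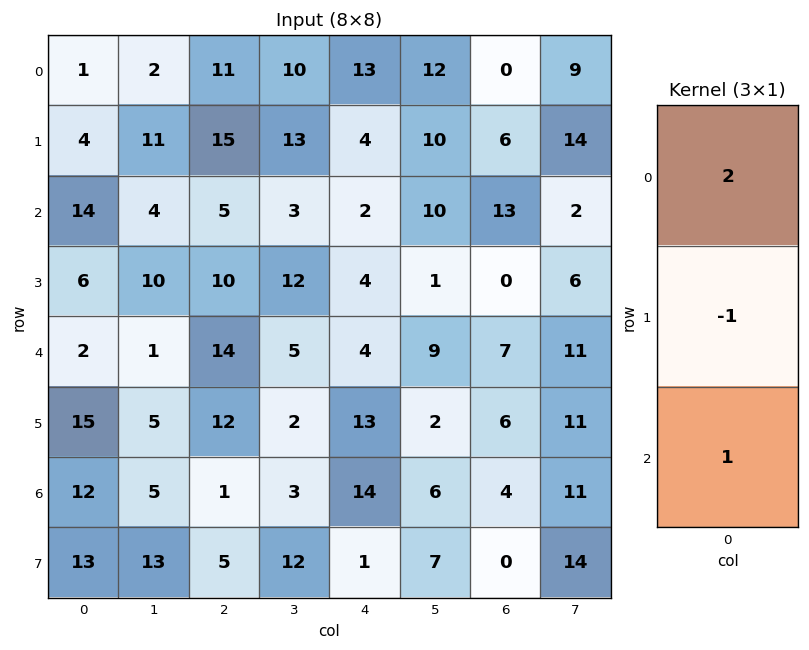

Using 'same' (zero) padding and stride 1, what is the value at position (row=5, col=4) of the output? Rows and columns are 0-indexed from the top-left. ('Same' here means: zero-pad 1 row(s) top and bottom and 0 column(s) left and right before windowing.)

The receptive field on the zero-padded input at this output position is [4 / 13 / 14]. Elementwise product with the kernel and sum: 4·2 + 13·-1 + 14·1.

9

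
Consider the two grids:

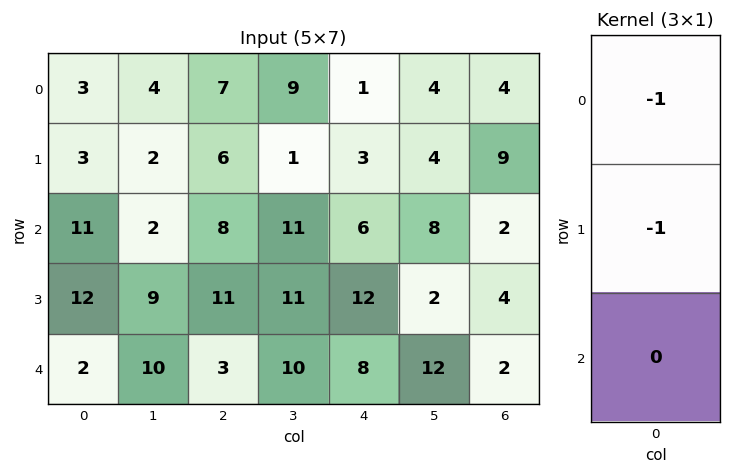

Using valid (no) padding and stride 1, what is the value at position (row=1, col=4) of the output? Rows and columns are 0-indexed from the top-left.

-9

The receptive field on the input at this output position is [3 / 6 / 12]. Elementwise product with the kernel and sum: 3·-1 + 6·-1.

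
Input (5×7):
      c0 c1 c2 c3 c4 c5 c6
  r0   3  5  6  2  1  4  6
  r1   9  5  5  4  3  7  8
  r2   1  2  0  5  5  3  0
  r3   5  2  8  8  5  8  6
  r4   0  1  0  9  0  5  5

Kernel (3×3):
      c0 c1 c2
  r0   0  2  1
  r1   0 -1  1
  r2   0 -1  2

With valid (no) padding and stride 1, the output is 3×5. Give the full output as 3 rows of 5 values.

Output[0,0]: The receptive field on the input at this output position is [3 5 6 / 9 5 5 / 1 2 0]. Elementwise product with the kernel and sum: 5·2 + 6·1 + 5·-1 + 5·1 + 2·-1 + 0·2.
Output[0,1]: The receptive field on the input at this output position is [5 6 2 / 5 5 4 / 2 0 5]. Elementwise product with the kernel and sum: 6·2 + 2·1 + 5·-1 + 4·1 + 0·-1 + 5·2.

14 23 9 11 12
27 27 13 22 23
9 23 3 26 9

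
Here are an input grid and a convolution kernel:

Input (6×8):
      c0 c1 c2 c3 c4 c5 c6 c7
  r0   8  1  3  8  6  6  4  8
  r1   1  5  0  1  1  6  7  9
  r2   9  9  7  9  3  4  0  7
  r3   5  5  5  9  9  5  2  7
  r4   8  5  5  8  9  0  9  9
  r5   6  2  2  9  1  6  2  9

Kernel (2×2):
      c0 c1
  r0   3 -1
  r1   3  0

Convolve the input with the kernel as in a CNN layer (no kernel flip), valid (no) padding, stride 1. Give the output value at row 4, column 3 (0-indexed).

The receptive field on the input at this output position is [8 9 / 9 1]. Elementwise product with the kernel and sum: 8·3 + 9·-1 + 9·3.

42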